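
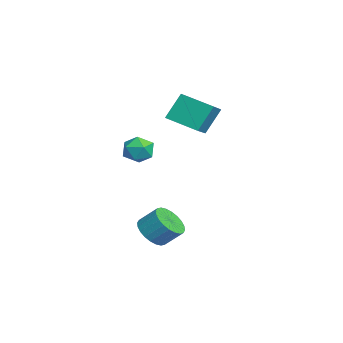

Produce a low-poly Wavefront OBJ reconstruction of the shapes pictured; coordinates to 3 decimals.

v 3.505 0.512 -4.368
v 4.552 0.333 -4.567
v 4.901 1.288 -3.59
v 3.855 1.468 -3.392
v 4.468 0.643 -4.84
v 4.817 1.598 -3.864
v 4.238 0.933 -5.041
v 4.587 1.888 -4.065
v 3.896 1.159 -5.14
v 4.246 2.114 -4.164
v 3.495 1.286 -5.122
v 3.844 2.241 -4.145
v 3.095 1.296 -4.988
v 3.445 2.251 -4.012
v 2.758 1.187 -4.76
v 3.108 2.142 -3.784
v 2.535 0.974 -4.473
v 2.884 1.93 -3.497
v 2.459 0.692 -4.17
v 2.808 1.647 -3.193
v 2.543 0.382 -3.896
v 2.892 1.337 -2.92
v 2.773 0.092 -3.695
v 3.122 1.047 -2.719
v 3.114 -0.134 -3.596
v 3.464 0.821 -2.62
v 3.516 -0.261 -3.615
v 3.865 0.694 -2.638
v 3.915 -0.271 -3.748
v 4.265 0.684 -2.772
v 4.252 -0.162 -3.976
v 4.602 0.793 -3
v 4.476 0.05 -4.263
v 4.825 1.006 -3.287
v -0.732 0.36 0.901
v -0.412 0.822 0.063
v 0.572 -0.622 0.857
v 0.892 -0.16 0.019
v 0.901 0.331 0.901
v 0.095 0.938 0.928
v 0.065 -0.738 -0.008
v -0.741 -0.131 0.019
v 0.081 0.144 -0.499
v 0.597 0.804 0.063
v -0.437 -0.604 0.857
v 0.079 0.056 1.419
v -2.635 2.287 1.636
v -3.059 3.21 3.265
v -1.55 3.968 0.966
v -1.974 4.891 2.595
v -1.326 1.709 2.305
v -1.75 2.632 3.934
v -0.241 3.39 1.635
v -0.665 4.313 3.264
f 2 1 5
f 2 5 3
f 3 5 6
f 3 6 4
f 5 1 7
f 5 7 6
f 6 7 8
f 6 8 4
f 7 1 9
f 7 9 8
f 8 9 10
f 8 10 4
f 9 1 11
f 9 11 10
f 10 11 12
f 10 12 4
f 11 1 13
f 11 13 12
f 12 13 14
f 12 14 4
f 13 1 15
f 13 15 14
f 14 15 16
f 14 16 4
f 15 1 17
f 15 17 16
f 16 17 18
f 16 18 4
f 17 1 19
f 17 19 18
f 18 19 20
f 18 20 4
f 19 1 21
f 19 21 20
f 20 21 22
f 20 22 4
f 21 1 23
f 21 23 22
f 22 23 24
f 22 24 4
f 23 1 25
f 23 25 24
f 24 25 26
f 24 26 4
f 25 1 27
f 25 27 26
f 26 27 28
f 26 28 4
f 27 1 29
f 27 29 28
f 28 29 30
f 28 30 4
f 29 1 31
f 29 31 30
f 30 31 32
f 30 32 4
f 31 1 33
f 31 33 32
f 32 33 34
f 32 34 4
f 33 1 2
f 33 2 34
f 34 2 3
f 34 3 4
f 35 46 40
f 35 40 36
f 35 36 42
f 35 42 45
f 35 45 46
f 36 40 44
f 40 46 39
f 46 45 37
f 45 42 41
f 42 36 43
f 38 44 39
f 38 39 37
f 38 37 41
f 38 41 43
f 38 43 44
f 39 44 40
f 37 39 46
f 41 37 45
f 43 41 42
f 44 43 36
f 48 50 47
f 51 48 47
f 47 50 49
f 49 51 47
f 48 54 50
f 52 48 51
f 52 54 48
f 50 54 49
f 53 51 49
f 49 54 53
f 53 52 51
f 54 52 53



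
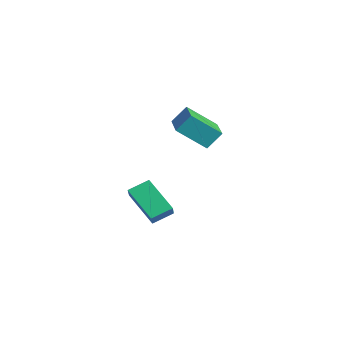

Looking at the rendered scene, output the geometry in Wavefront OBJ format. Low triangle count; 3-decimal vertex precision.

v -2.475 0.776 2.011
v -2.384 1.386 2.773
v -2.084 1.955 1.019
v -1.992 2.565 1.78
v -0.768 0.335 2.16
v -0.676 0.945 2.921
v -0.376 1.514 1.167
v -0.285 2.124 1.929
v -3.501 -0.781 -2.076
v -3.504 0.156 -1.625
v -4.237 -0.477 -2.713
v -4.24 0.46 -2.263
v -2.22 -0.2 -3.277
v -2.223 0.737 -2.827
v -2.956 0.104 -3.915
v -2.959 1.041 -3.464
f 2 4 1
f 5 2 1
f 1 4 3
f 3 5 1
f 2 8 4
f 6 2 5
f 6 8 2
f 4 8 3
f 7 5 3
f 3 8 7
f 7 6 5
f 8 6 7
f 10 12 9
f 13 10 9
f 9 12 11
f 11 13 9
f 10 16 12
f 14 10 13
f 14 16 10
f 12 16 11
f 15 13 11
f 11 16 15
f 15 14 13
f 16 14 15



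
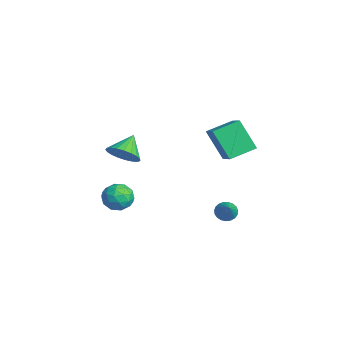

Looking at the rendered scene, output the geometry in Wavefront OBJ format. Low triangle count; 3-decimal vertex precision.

v -3.533 -2.04 -2.544
v -2.663 -2.201 -2.42
v -3.657 -3.279 -3.28
v -2.787 -3.44 -3.156
v -3.351 -3.473 -2.463
v -3.275 -2.707 -2.008
v -3.045 -2.773 -3.692
v -2.969 -2.007 -3.237
v -2.362 -2.654 -3.129
v -2.55 -3.086 -2.37
v -3.77 -2.394 -3.33
v -3.958 -2.826 -2.571
v -3.087 -2.012 -2.417
v -3.233 -3.468 -3.283
v -3.564 -3.487 -2.876
v -3.053 -3.582 -2.802
v -3.447 -2.309 -2.176
v -2.935 -2.404 -2.102
v -3.34 -3.151 -2.128
v -3.385 -3.076 -3.598
v -2.873 -3.171 -3.524
v -3.267 -1.898 -2.898
v -2.756 -1.993 -2.824
v -2.98 -2.329 -3.572
v -2.399 -2.373 -2.761
v -2.471 -3.101 -3.193
v -2.623 -2.709 -3.508
v -2.578 -2.259 -3.241
v -2.51 -2.627 -2.315
v -2.582 -3.355 -2.747
v -2.914 -3.374 -2.34
v -2.869 -2.924 -2.073
v -2.332 -2.893 -2.731
v -3.738 -2.125 -2.953
v -3.81 -2.853 -3.385
v -3.451 -2.556 -3.627
v -3.406 -2.106 -3.36
v -3.849 -2.379 -2.507
v -3.921 -3.107 -2.939
v -3.742 -3.221 -2.459
v -3.697 -2.771 -2.192
v -3.988 -2.587 -2.969
v -2.159 -2.699 0.778
v -1.521 -2.802 1.447
v -2.941 -1.941 1.642
v -1.401 -2.479 1.271
v -1.413 -2.193 1.01
v -1.554 -1.996 0.709
v -1.8 -1.919 0.42
v -2.107 -1.978 0.193
v -2.424 -2.161 0.067
v -2.694 -2.437 0.064
v -2.872 -2.759 0.185
v -2.927 -3.07 0.408
v -2.849 -3.317 0.695
v -2.652 -3.457 0.997
v -2.369 -3.466 1.26
v -2.05 -3.342 1.441
v -1.75 -3.107 1.507
v 1.714 0.675 4.004
v 1.573 2.045 4.456
v 0.268 0.791 3.199
v 0.126 2.161 3.651
v 2.594 1.259 2.509
v 2.452 2.629 2.961
v 1.147 1.375 1.704
v 1.006 2.745 2.156
v 1.584 1.435 -1.75
v 1.967 1.563 -2.166
v 2.616 1.265 -0.85
v 1.921 1.78 -2.072
v 1.817 1.938 -1.922
v 1.672 2.008 -1.743
v 1.512 1.98 -1.564
v 1.364 1.857 -1.418
v 1.255 1.662 -1.329
v 1.202 1.427 -1.313
v 1.215 1.194 -1.372
v 1.292 1.002 -1.497
v 1.419 0.885 -1.665
v 1.575 0.864 -1.848
v 1.732 0.941 -2.014
v 1.864 1.103 -2.134
v 1.947 1.323 -2.188
f 1 38 17
f 38 12 41
f 17 41 6
f 38 41 17
f 1 17 13
f 17 6 18
f 13 18 2
f 17 18 13
f 1 13 22
f 13 2 23
f 22 23 8
f 13 23 22
f 1 22 34
f 22 8 37
f 34 37 11
f 22 37 34
f 1 34 38
f 34 11 42
f 38 42 12
f 34 42 38
f 2 18 29
f 18 6 32
f 29 32 10
f 18 32 29
f 6 41 19
f 41 12 40
f 19 40 5
f 41 40 19
f 12 42 39
f 42 11 35
f 39 35 3
f 42 35 39
f 11 37 36
f 37 8 24
f 36 24 7
f 37 24 36
f 8 23 28
f 23 2 25
f 28 25 9
f 23 25 28
f 4 30 16
f 30 10 31
f 16 31 5
f 30 31 16
f 4 16 14
f 16 5 15
f 14 15 3
f 16 15 14
f 4 14 21
f 14 3 20
f 21 20 7
f 14 20 21
f 4 21 26
f 21 7 27
f 26 27 9
f 21 27 26
f 4 26 30
f 26 9 33
f 30 33 10
f 26 33 30
f 5 31 19
f 31 10 32
f 19 32 6
f 31 32 19
f 3 15 39
f 15 5 40
f 39 40 12
f 15 40 39
f 7 20 36
f 20 3 35
f 36 35 11
f 20 35 36
f 9 27 28
f 27 7 24
f 28 24 8
f 27 24 28
f 10 33 29
f 33 9 25
f 29 25 2
f 33 25 29
f 44 43 46
f 44 46 45
f 46 43 47
f 46 47 45
f 47 43 48
f 47 48 45
f 48 43 49
f 48 49 45
f 49 43 50
f 49 50 45
f 50 43 51
f 50 51 45
f 51 43 52
f 51 52 45
f 52 43 53
f 52 53 45
f 53 43 54
f 53 54 45
f 54 43 55
f 54 55 45
f 55 43 56
f 55 56 45
f 56 43 57
f 56 57 45
f 57 43 58
f 57 58 45
f 58 43 59
f 58 59 45
f 59 43 44
f 59 44 45
f 61 63 60
f 64 61 60
f 60 63 62
f 62 64 60
f 61 67 63
f 65 61 64
f 65 67 61
f 63 67 62
f 66 64 62
f 62 67 66
f 66 65 64
f 67 65 66
f 69 68 71
f 69 71 70
f 71 68 72
f 71 72 70
f 72 68 73
f 72 73 70
f 73 68 74
f 73 74 70
f 74 68 75
f 74 75 70
f 75 68 76
f 75 76 70
f 76 68 77
f 76 77 70
f 77 68 78
f 77 78 70
f 78 68 79
f 78 79 70
f 79 68 80
f 79 80 70
f 80 68 81
f 80 81 70
f 81 68 82
f 81 82 70
f 82 68 83
f 82 83 70
f 83 68 84
f 83 84 70
f 84 68 69
f 84 69 70



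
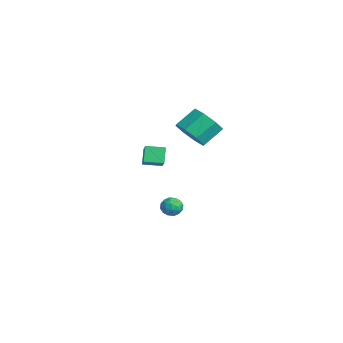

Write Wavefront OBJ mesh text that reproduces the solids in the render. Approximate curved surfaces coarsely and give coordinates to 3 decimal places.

v 0.186 1.149 1.733
v 0.954 0.979 2.352
v 0.515 2.159 1.603
v 1.282 1.989 2.222
v 0.778 0.851 0.918
v 1.545 0.681 1.537
v 1.106 1.861 0.788
v 1.874 1.691 1.407
v 1.235 3.339 2.884
v 2.268 3.333 3.164
v 2.038 4.455 4.037
v 1.005 4.461 3.756
v 2.122 3.809 2.514
v 1.892 4.931 3.386
v 1.457 4.009 2.08
v 1.227 5.132 2.953
v 0.662 3.817 2.117
v 0.432 4.94 2.99
v 0.202 3.345 2.603
v -0.028 4.467 3.476
v 0.348 2.869 3.254
v 0.118 3.991 4.126
v 1.013 2.668 3.687
v 0.783 3.791 4.56
v 1.808 2.86 3.65
v 1.578 3.983 4.523
v -1.496 3.533 -3.563
v -0.862 3.754 -3.597
v -1.158 2.526 -3.803
v -0.524 2.747 -3.837
v -0.841 2.724 -3.244
v -1.05 3.347 -3.096
v -0.97 2.933 -4.304
v -1.179 3.556 -4.156
v -0.536 3.383 -4.055
v -0.457 3.254 -3.399
v -1.563 3.026 -4.001
v -1.484 2.897 -3.345
v -1.209 3.732 -3.559
v -0.811 2.548 -3.841
v -0.998 2.535 -3.492
v -0.625 2.665 -3.512
v -1.319 3.493 -3.264
v -0.946 3.622 -3.284
v -0.934 3.017 -3.076
v -1.074 2.658 -4.116
v -0.701 2.787 -4.136
v -1.395 3.615 -3.888
v -1.022 3.745 -3.908
v -1.086 3.263 -4.324
v -0.644 3.644 -3.848
v -0.446 3.052 -3.989
v -0.708 3.162 -4.264
v -0.831 3.527 -4.177
v -0.597 3.568 -3.463
v -0.399 2.976 -3.604
v -0.585 2.963 -3.255
v -0.708 3.329 -3.168
v -0.406 3.35 -3.732
v -1.621 3.304 -3.796
v -1.423 2.712 -3.937
v -1.312 2.951 -4.232
v -1.435 3.317 -4.145
v -1.574 3.228 -3.411
v -1.376 2.636 -3.552
v -1.189 2.753 -3.223
v -1.312 3.118 -3.136
v -1.614 2.93 -3.668
f 2 4 1
f 5 2 1
f 1 4 3
f 3 5 1
f 2 8 4
f 6 2 5
f 6 8 2
f 4 8 3
f 7 5 3
f 3 8 7
f 7 6 5
f 8 6 7
f 10 9 13
f 10 13 11
f 11 13 14
f 11 14 12
f 13 9 15
f 13 15 14
f 14 15 16
f 14 16 12
f 15 9 17
f 15 17 16
f 16 17 18
f 16 18 12
f 17 9 19
f 17 19 18
f 18 19 20
f 18 20 12
f 19 9 21
f 19 21 20
f 20 21 22
f 20 22 12
f 21 9 23
f 21 23 22
f 22 23 24
f 22 24 12
f 23 9 25
f 23 25 24
f 24 25 26
f 24 26 12
f 25 9 10
f 25 10 26
f 26 10 11
f 26 11 12
f 27 64 43
f 64 38 67
f 43 67 32
f 64 67 43
f 27 43 39
f 43 32 44
f 39 44 28
f 43 44 39
f 27 39 48
f 39 28 49
f 48 49 34
f 39 49 48
f 27 48 60
f 48 34 63
f 60 63 37
f 48 63 60
f 27 60 64
f 60 37 68
f 64 68 38
f 60 68 64
f 28 44 55
f 44 32 58
f 55 58 36
f 44 58 55
f 32 67 45
f 67 38 66
f 45 66 31
f 67 66 45
f 38 68 65
f 68 37 61
f 65 61 29
f 68 61 65
f 37 63 62
f 63 34 50
f 62 50 33
f 63 50 62
f 34 49 54
f 49 28 51
f 54 51 35
f 49 51 54
f 30 56 42
f 56 36 57
f 42 57 31
f 56 57 42
f 30 42 40
f 42 31 41
f 40 41 29
f 42 41 40
f 30 40 47
f 40 29 46
f 47 46 33
f 40 46 47
f 30 47 52
f 47 33 53
f 52 53 35
f 47 53 52
f 30 52 56
f 52 35 59
f 56 59 36
f 52 59 56
f 31 57 45
f 57 36 58
f 45 58 32
f 57 58 45
f 29 41 65
f 41 31 66
f 65 66 38
f 41 66 65
f 33 46 62
f 46 29 61
f 62 61 37
f 46 61 62
f 35 53 54
f 53 33 50
f 54 50 34
f 53 50 54
f 36 59 55
f 59 35 51
f 55 51 28
f 59 51 55



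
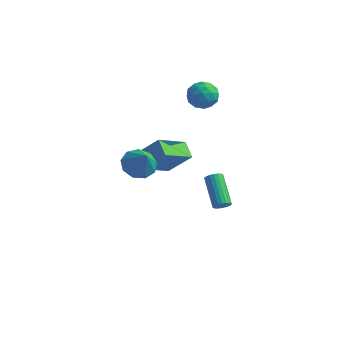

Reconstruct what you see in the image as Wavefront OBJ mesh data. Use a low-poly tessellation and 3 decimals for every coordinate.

v 2.506 2.428 -3.857
v 2.786 2.83 -4.002
v 1.653 4.013 -2.907
v 1.374 3.612 -2.763
v 2.636 2.824 -4.151
v 1.503 4.008 -3.057
v 2.463 2.751 -4.25
v 1.331 3.934 -3.156
v 2.298 2.621 -4.281
v 1.166 3.805 -3.187
v 2.169 2.458 -4.239
v 1.037 3.642 -3.144
v 2.098 2.29 -4.13
v 0.966 3.474 -3.036
v 2.098 2.146 -3.975
v 0.965 3.33 -2.88
v 2.168 2.051 -3.799
v 1.036 3.234 -2.704
v 2.297 2.021 -3.633
v 1.164 3.204 -2.539
v 2.462 2.061 -3.506
v 1.329 3.244 -2.412
v 2.635 2.165 -3.44
v 1.502 3.348 -2.345
v 2.785 2.314 -3.446
v 1.652 3.498 -2.351
v 2.887 2.483 -3.523
v 1.755 3.667 -2.428
v 2.924 2.643 -3.658
v 1.791 3.826 -2.563
v 2.888 2.765 -3.827
v 1.755 3.949 -2.732
v 0.599 -2.799 2.265
v 1.215 -3.237 1.723
v 1.301 -3.261 3.435
v 1.412 -2.643 1.84
v 1.228 -2.123 2.155
v 0.75 -1.918 2.522
v 0.202 -2.126 2.769
v -0.161 -2.649 2.78
v -0.167 -3.242 2.55
v 0.185 -3.628 2.187
v 0.731 -3.626 1.86
v -0.465 -0.74 0.09
v -1.181 -0.142 0.594
v 0.189 0.88 -0.904
v -0.526 1.478 -0.4
v 0.726 -0.418 1.4
v 0.011 0.18 1.904
v 1.381 1.202 0.406
v 0.665 1.8 0.91
v 0.434 4.497 3.176
v 1.161 4.101 2.81
v 0.119 3.259 3.89
v 0.846 2.863 3.524
v 0.949 3.521 4.137
v 1.144 4.286 3.695
v 0.136 3.074 3.005
v 0.331 3.839 2.563
v 0.976 3.222 2.705
v 1.479 3.498 3.404
v -0.199 3.862 3.296
v 0.304 4.138 3.995
v 0.825 4.407 2.93
v 0.455 2.953 3.77
v 0.516 3.339 4.13
v 0.943 3.106 3.915
v 0.815 4.516 3.45
v 1.242 4.283 3.236
v 1.118 3.942 4.015
v 0.038 3.077 3.464
v 0.465 2.844 3.25
v 0.337 4.254 2.785
v 0.764 4.021 2.57
v 0.162 3.418 2.685
v 1.144 3.658 2.653
v 0.959 2.931 3.073
v 0.542 3.055 2.768
v 0.656 3.504 2.508
v 1.439 3.82 3.064
v 1.254 3.093 3.484
v 1.315 3.479 3.844
v 1.429 3.929 3.585
v 1.331 3.304 3.002
v 0.026 4.267 3.216
v -0.159 3.54 3.636
v -0.149 3.431 3.115
v -0.035 3.881 2.856
v 0.321 4.429 3.627
v 0.136 3.702 4.047
v 0.624 3.856 4.192
v 0.738 4.305 3.932
v -0.051 4.056 3.698
f 2 1 5
f 2 5 3
f 3 5 6
f 3 6 4
f 5 1 7
f 5 7 6
f 6 7 8
f 6 8 4
f 7 1 9
f 7 9 8
f 8 9 10
f 8 10 4
f 9 1 11
f 9 11 10
f 10 11 12
f 10 12 4
f 11 1 13
f 11 13 12
f 12 13 14
f 12 14 4
f 13 1 15
f 13 15 14
f 14 15 16
f 14 16 4
f 15 1 17
f 15 17 16
f 16 17 18
f 16 18 4
f 17 1 19
f 17 19 18
f 18 19 20
f 18 20 4
f 19 1 21
f 19 21 20
f 20 21 22
f 20 22 4
f 21 1 23
f 21 23 22
f 22 23 24
f 22 24 4
f 23 1 25
f 23 25 24
f 24 25 26
f 24 26 4
f 25 1 27
f 25 27 26
f 26 27 28
f 26 28 4
f 27 1 29
f 27 29 28
f 28 29 30
f 28 30 4
f 29 1 31
f 29 31 30
f 30 31 32
f 30 32 4
f 31 1 2
f 31 2 32
f 32 2 3
f 32 3 4
f 34 33 36
f 34 36 35
f 36 33 37
f 36 37 35
f 37 33 38
f 37 38 35
f 38 33 39
f 38 39 35
f 39 33 40
f 39 40 35
f 40 33 41
f 40 41 35
f 41 33 42
f 41 42 35
f 42 33 43
f 42 43 35
f 43 33 34
f 43 34 35
f 45 47 44
f 48 45 44
f 44 47 46
f 46 48 44
f 45 51 47
f 49 45 48
f 49 51 45
f 47 51 46
f 50 48 46
f 46 51 50
f 50 49 48
f 51 49 50
f 52 89 68
f 89 63 92
f 68 92 57
f 89 92 68
f 52 68 64
f 68 57 69
f 64 69 53
f 68 69 64
f 52 64 73
f 64 53 74
f 73 74 59
f 64 74 73
f 52 73 85
f 73 59 88
f 85 88 62
f 73 88 85
f 52 85 89
f 85 62 93
f 89 93 63
f 85 93 89
f 53 69 80
f 69 57 83
f 80 83 61
f 69 83 80
f 57 92 70
f 92 63 91
f 70 91 56
f 92 91 70
f 63 93 90
f 93 62 86
f 90 86 54
f 93 86 90
f 62 88 87
f 88 59 75
f 87 75 58
f 88 75 87
f 59 74 79
f 74 53 76
f 79 76 60
f 74 76 79
f 55 81 67
f 81 61 82
f 67 82 56
f 81 82 67
f 55 67 65
f 67 56 66
f 65 66 54
f 67 66 65
f 55 65 72
f 65 54 71
f 72 71 58
f 65 71 72
f 55 72 77
f 72 58 78
f 77 78 60
f 72 78 77
f 55 77 81
f 77 60 84
f 81 84 61
f 77 84 81
f 56 82 70
f 82 61 83
f 70 83 57
f 82 83 70
f 54 66 90
f 66 56 91
f 90 91 63
f 66 91 90
f 58 71 87
f 71 54 86
f 87 86 62
f 71 86 87
f 60 78 79
f 78 58 75
f 79 75 59
f 78 75 79
f 61 84 80
f 84 60 76
f 80 76 53
f 84 76 80



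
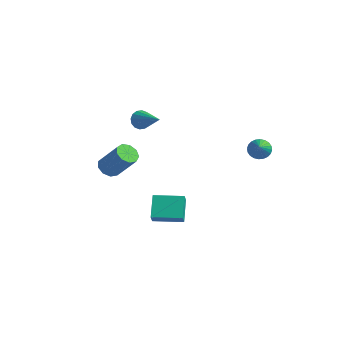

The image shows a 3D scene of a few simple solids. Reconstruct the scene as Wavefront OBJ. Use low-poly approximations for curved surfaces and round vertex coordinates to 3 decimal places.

v -4.607 -1.892 -2.06
v -4.011 -1.834 -2.544
v -2.697 -1.65 -0.904
v -3.293 -1.708 -0.42
v -4.207 -1.355 -2.441
v -2.892 -1.172 -0.801
v -4.59 -1.128 -2.159
v -3.275 -0.945 -0.519
v -4.981 -1.258 -1.831
v -3.666 -1.075 -0.191
v -5.197 -1.684 -1.61
v -3.882 -1.501 0.03
v -5.138 -2.208 -1.6
v -3.823 -2.025 0.04
v -4.83 -2.583 -1.804
v -3.515 -2.4 -0.164
v -4.418 -2.635 -2.129
v -3.103 -2.452 -0.489
v -4.095 -2.339 -2.421
v -2.78 -2.156 -0.781
v -4.088 0.429 1.105
v -3.884 0.078 0.534
v -2.292 -0.009 2.015
v -3.773 0.419 0.48
v -3.747 0.762 0.593
v -3.812 1.016 0.843
v -3.95 1.113 1.163
v -4.126 1.026 1.468
v -4.292 0.779 1.675
v -4.402 0.439 1.73
v -4.429 0.095 1.617
v -4.364 -0.158 1.367
v -4.225 -0.255 1.047
v -4.049 -0.168 0.742
v 0.142 -3.65 -3.739
v 0.405 -4.096 -3.064
v -0.583 -2.588 -2.754
v -0.32 -3.034 -2.079
v 1.66 -2.666 -3.681
v 1.923 -3.112 -3.006
v 0.935 -1.604 -2.696
v 1.198 -2.05 -2.021
v 3.509 1.859 0.889
v 4.139 2.083 0.651
v 4.411 0.581 2.071
v 4.099 2.253 0.866
v 3.969 2.363 1.084
v 3.769 2.397 1.273
v 3.529 2.348 1.403
v 3.287 2.225 1.455
v 3.078 2.046 1.421
v 2.935 1.839 1.306
v 2.879 1.634 1.127
v 2.92 1.464 0.912
v 3.05 1.354 0.694
v 3.25 1.32 0.505
v 3.489 1.369 0.375
v 3.732 1.492 0.323
v 3.941 1.671 0.357
v 4.084 1.879 0.472
f 2 1 5
f 2 5 3
f 3 5 6
f 3 6 4
f 5 1 7
f 5 7 6
f 6 7 8
f 6 8 4
f 7 1 9
f 7 9 8
f 8 9 10
f 8 10 4
f 9 1 11
f 9 11 10
f 10 11 12
f 10 12 4
f 11 1 13
f 11 13 12
f 12 13 14
f 12 14 4
f 13 1 15
f 13 15 14
f 14 15 16
f 14 16 4
f 15 1 17
f 15 17 16
f 16 17 18
f 16 18 4
f 17 1 19
f 17 19 18
f 18 19 20
f 18 20 4
f 19 1 2
f 19 2 20
f 20 2 3
f 20 3 4
f 22 21 24
f 22 24 23
f 24 21 25
f 24 25 23
f 25 21 26
f 25 26 23
f 26 21 27
f 26 27 23
f 27 21 28
f 27 28 23
f 28 21 29
f 28 29 23
f 29 21 30
f 29 30 23
f 30 21 31
f 30 31 23
f 31 21 32
f 31 32 23
f 32 21 33
f 32 33 23
f 33 21 34
f 33 34 23
f 34 21 22
f 34 22 23
f 36 38 35
f 39 36 35
f 35 38 37
f 37 39 35
f 36 42 38
f 40 36 39
f 40 42 36
f 38 42 37
f 41 39 37
f 37 42 41
f 41 40 39
f 42 40 41
f 44 43 46
f 44 46 45
f 46 43 47
f 46 47 45
f 47 43 48
f 47 48 45
f 48 43 49
f 48 49 45
f 49 43 50
f 49 50 45
f 50 43 51
f 50 51 45
f 51 43 52
f 51 52 45
f 52 43 53
f 52 53 45
f 53 43 54
f 53 54 45
f 54 43 55
f 54 55 45
f 55 43 56
f 55 56 45
f 56 43 57
f 56 57 45
f 57 43 58
f 57 58 45
f 58 43 59
f 58 59 45
f 59 43 60
f 59 60 45
f 60 43 44
f 60 44 45



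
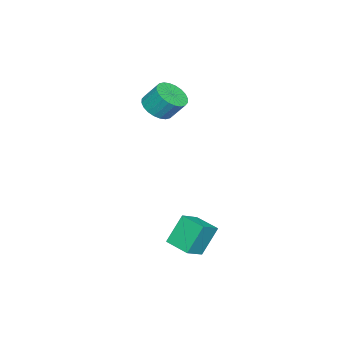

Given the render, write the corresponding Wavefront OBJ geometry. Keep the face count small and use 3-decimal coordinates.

v -3.252 -1.762 2.569
v -2.367 -2.083 2.876
v -2.443 -1.238 3.977
v -3.328 -0.918 3.671
v -2.266 -1.783 2.654
v -2.342 -0.939 3.755
v -2.315 -1.481 2.418
v -2.391 -0.636 3.519
v -2.507 -1.222 2.206
v -2.583 -0.377 3.307
v -2.812 -1.044 2.049
v -2.888 -0.2 3.15
v -3.184 -0.977 1.971
v -3.26 -0.132 3.072
v -3.567 -1.028 1.984
v -3.643 -0.184 3.086
v -3.901 -1.192 2.087
v -3.977 -0.347 3.188
v -4.137 -1.442 2.263
v -4.213 -0.597 3.364
v -4.238 -1.741 2.485
v -4.314 -0.897 3.586
v -4.189 -2.044 2.721
v -4.265 -1.199 3.822
v -3.997 -2.303 2.933
v -4.073 -1.458 4.034
v -3.692 -2.48 3.09
v -3.768 -1.636 4.191
v -3.32 -2.548 3.168
v -3.396 -1.703 4.269
v -2.937 -2.496 3.154
v -3.013 -1.652 4.256
v -2.603 -2.333 3.052
v -2.679 -1.488 4.153
v 1.539 2.055 -4.018
v 0.72 2.527 -2.451
v 1.977 3.435 -4.204
v 1.158 3.907 -2.637
v 2.642 1.793 -3.363
v 1.823 2.265 -1.796
v 3.08 3.173 -3.549
v 2.261 3.645 -1.982
f 2 1 5
f 2 5 3
f 3 5 6
f 3 6 4
f 5 1 7
f 5 7 6
f 6 7 8
f 6 8 4
f 7 1 9
f 7 9 8
f 8 9 10
f 8 10 4
f 9 1 11
f 9 11 10
f 10 11 12
f 10 12 4
f 11 1 13
f 11 13 12
f 12 13 14
f 12 14 4
f 13 1 15
f 13 15 14
f 14 15 16
f 14 16 4
f 15 1 17
f 15 17 16
f 16 17 18
f 16 18 4
f 17 1 19
f 17 19 18
f 18 19 20
f 18 20 4
f 19 1 21
f 19 21 20
f 20 21 22
f 20 22 4
f 21 1 23
f 21 23 22
f 22 23 24
f 22 24 4
f 23 1 25
f 23 25 24
f 24 25 26
f 24 26 4
f 25 1 27
f 25 27 26
f 26 27 28
f 26 28 4
f 27 1 29
f 27 29 28
f 28 29 30
f 28 30 4
f 29 1 31
f 29 31 30
f 30 31 32
f 30 32 4
f 31 1 33
f 31 33 32
f 32 33 34
f 32 34 4
f 33 1 2
f 33 2 34
f 34 2 3
f 34 3 4
f 36 38 35
f 39 36 35
f 35 38 37
f 37 39 35
f 36 42 38
f 40 36 39
f 40 42 36
f 38 42 37
f 41 39 37
f 37 42 41
f 41 40 39
f 42 40 41



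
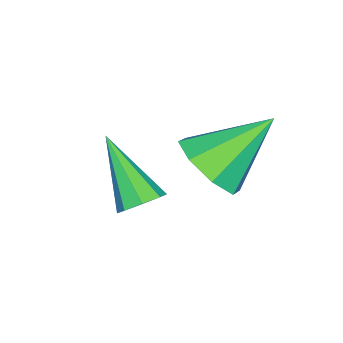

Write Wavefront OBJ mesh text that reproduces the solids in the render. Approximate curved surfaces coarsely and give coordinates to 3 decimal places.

v 2.163 -3.08 -4.521
v 2.637 -3.207 -4.379
v 1.537 -4.14 -3.379
v 2.496 -2.905 -4.176
v 2.161 -2.705 -4.175
v 1.827 -2.725 -4.376
v 1.69 -2.952 -4.662
v 1.831 -3.254 -4.866
v 2.166 -3.454 -4.867
v 2.5 -3.434 -4.666
v 1.667 -1.938 -3.36
v 2.093 -1.266 -3.597
v 0.813 -1.022 -2.3
v 1.567 -1.356 -3.943
v 1.101 -1.786 -3.947
v 0.965 -2.306 -3.607
v 1.241 -2.61 -3.122
v 1.767 -2.52 -2.776
v 2.233 -2.089 -2.772
v 2.369 -1.57 -3.112
f 2 1 4
f 2 4 3
f 4 1 5
f 4 5 3
f 5 1 6
f 5 6 3
f 6 1 7
f 6 7 3
f 7 1 8
f 7 8 3
f 8 1 9
f 8 9 3
f 9 1 10
f 9 10 3
f 10 1 2
f 10 2 3
f 12 11 14
f 12 14 13
f 14 11 15
f 14 15 13
f 15 11 16
f 15 16 13
f 16 11 17
f 16 17 13
f 17 11 18
f 17 18 13
f 18 11 19
f 18 19 13
f 19 11 20
f 19 20 13
f 20 11 12
f 20 12 13



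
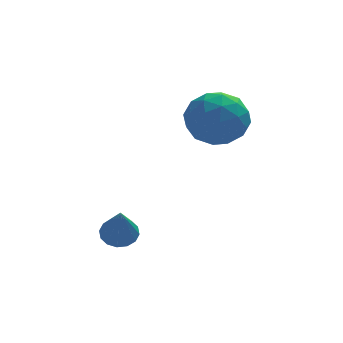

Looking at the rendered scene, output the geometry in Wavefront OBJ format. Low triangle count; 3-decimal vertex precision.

v 0.174 1.289 0.116
v 0.544 1.62 0.373
v 0.126 0.311 1.444
v 0.285 1.729 0.443
v -0.004 1.719 0.426
v -0.246 1.594 0.326
v -0.375 1.388 0.169
v -0.357 1.154 -0.002
v -0.197 0.957 -0.141
v 0.062 0.848 -0.212
v 0.351 0.858 -0.195
v 0.593 0.983 -0.094
v 0.722 1.19 0.062
v 0.704 1.423 0.233
v 2.645 3.534 2.778
v 3.599 3.843 2.964
v 2.721 2.517 4.076
v 3.675 2.826 4.262
v 2.894 3.466 4.408
v 2.847 4.094 3.606
v 3.473 2.266 3.434
v 3.426 2.894 2.632
v 4.111 3.059 3.37
v 3.753 3.801 3.972
v 2.567 2.559 3.068
v 2.209 3.301 3.67
v 3.116 3.778 2.757
v 3.204 2.582 4.283
v 2.745 2.958 4.368
v 3.306 3.14 4.478
v 2.674 3.925 3.134
v 3.234 4.107 3.244
v 2.82 3.885 4.092
v 3.086 2.253 3.796
v 3.646 2.435 3.906
v 3.014 3.22 2.562
v 3.575 3.402 2.672
v 3.5 2.475 2.948
v 3.977 3.498 3.105
v 4.021 2.901 3.868
v 3.903 2.572 3.381
v 3.875 2.941 2.91
v 3.767 3.934 3.459
v 3.811 3.337 4.222
v 3.352 3.713 4.308
v 3.325 4.082 3.836
v 4.067 3.474 3.697
v 2.509 3.023 2.818
v 2.553 2.426 3.581
v 2.995 2.278 3.204
v 2.968 2.647 2.732
v 2.299 3.459 3.172
v 2.343 2.862 3.935
v 2.445 3.419 4.13
v 2.417 3.788 3.659
v 2.253 2.886 3.343
f 2 1 4
f 2 4 3
f 4 1 5
f 4 5 3
f 5 1 6
f 5 6 3
f 6 1 7
f 6 7 3
f 7 1 8
f 7 8 3
f 8 1 9
f 8 9 3
f 9 1 10
f 9 10 3
f 10 1 11
f 10 11 3
f 11 1 12
f 11 12 3
f 12 1 13
f 12 13 3
f 13 1 14
f 13 14 3
f 14 1 2
f 14 2 3
f 15 52 31
f 52 26 55
f 31 55 20
f 52 55 31
f 15 31 27
f 31 20 32
f 27 32 16
f 31 32 27
f 15 27 36
f 27 16 37
f 36 37 22
f 27 37 36
f 15 36 48
f 36 22 51
f 48 51 25
f 36 51 48
f 15 48 52
f 48 25 56
f 52 56 26
f 48 56 52
f 16 32 43
f 32 20 46
f 43 46 24
f 32 46 43
f 20 55 33
f 55 26 54
f 33 54 19
f 55 54 33
f 26 56 53
f 56 25 49
f 53 49 17
f 56 49 53
f 25 51 50
f 51 22 38
f 50 38 21
f 51 38 50
f 22 37 42
f 37 16 39
f 42 39 23
f 37 39 42
f 18 44 30
f 44 24 45
f 30 45 19
f 44 45 30
f 18 30 28
f 30 19 29
f 28 29 17
f 30 29 28
f 18 28 35
f 28 17 34
f 35 34 21
f 28 34 35
f 18 35 40
f 35 21 41
f 40 41 23
f 35 41 40
f 18 40 44
f 40 23 47
f 44 47 24
f 40 47 44
f 19 45 33
f 45 24 46
f 33 46 20
f 45 46 33
f 17 29 53
f 29 19 54
f 53 54 26
f 29 54 53
f 21 34 50
f 34 17 49
f 50 49 25
f 34 49 50
f 23 41 42
f 41 21 38
f 42 38 22
f 41 38 42
f 24 47 43
f 47 23 39
f 43 39 16
f 47 39 43



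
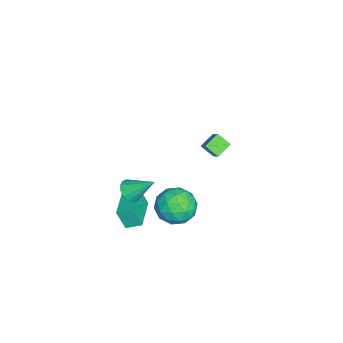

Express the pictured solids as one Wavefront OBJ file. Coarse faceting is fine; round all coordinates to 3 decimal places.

v 2.439 -0.675 -1.973
v 2.343 -1.188 -0.761
v 2.395 0.219 -1.598
v 2.299 -0.294 -0.386
v 4.541 -0.646 -1.794
v 4.445 -1.159 -0.582
v 4.497 0.248 -1.419
v 4.401 -0.265 -0.207
v 3.512 -0.569 0.53
v 3.995 -0.981 0.948
v 3.668 0.809 1.71
v 4.222 -0.787 0.691
v 4.258 -0.535 0.391
v 4.094 -0.292 0.129
v 3.774 -0.123 -0.026
v 3.384 -0.073 -0.032
v 3.028 -0.157 0.113
v 2.801 -0.35 0.37
v 2.765 -0.603 0.67
v 2.929 -0.846 0.932
v 3.249 -1.015 1.087
v 3.639 -1.064 1.092
v 2.218 2.173 -0.452
v 2.973 2.82 -1.211
v 3.767 0.98 0.071
v 4.522 1.627 -0.688
v 4.076 2.159 0.353
v 3.118 2.897 0.029
v 3.622 0.903 -1.169
v 2.664 1.641 -1.493
v 3.841 2.036 -1.655
v 4.121 2.812 -0.714
v 2.619 0.988 -0.426
v 2.899 1.764 0.515
v 2.459 2.601 -0.877
v 4.281 1.199 -0.263
v 4.018 1.511 0.349
v 4.462 1.892 -0.097
v 2.545 2.646 -0.148
v 2.988 3.027 -0.595
v 3.637 2.638 0.325
v 3.752 0.773 -0.545
v 4.195 1.154 -0.992
v 2.278 1.908 -1.043
v 2.722 2.289 -1.489
v 3.103 1.162 -1.465
v 3.413 2.521 -1.584
v 4.324 1.819 -1.277
v 3.795 1.394 -1.56
v 3.232 1.828 -1.75
v 3.578 2.977 -1.031
v 4.489 2.276 -0.724
v 4.226 2.588 -0.112
v 3.663 3.022 -0.302
v 4.088 2.516 -1.292
v 2.251 1.524 -0.416
v 3.162 0.823 -0.109
v 3.077 0.778 -0.838
v 2.514 1.212 -1.028
v 2.416 1.981 0.137
v 3.327 1.279 0.444
v 3.508 1.972 0.61
v 2.945 2.406 0.42
v 2.652 1.284 0.152
v -3.737 2.98 -2.929
v -3.951 2.199 -2.277
v -4.562 3.576 -2.486
v -4.776 2.795 -1.834
v -3.164 3.325 -2.326
v -3.378 2.544 -1.674
v -3.989 3.921 -1.883
v -4.203 3.14 -1.231
f 2 4 1
f 5 2 1
f 1 4 3
f 3 5 1
f 2 8 4
f 6 2 5
f 6 8 2
f 4 8 3
f 7 5 3
f 3 8 7
f 7 6 5
f 8 6 7
f 10 9 12
f 10 12 11
f 12 9 13
f 12 13 11
f 13 9 14
f 13 14 11
f 14 9 15
f 14 15 11
f 15 9 16
f 15 16 11
f 16 9 17
f 16 17 11
f 17 9 18
f 17 18 11
f 18 9 19
f 18 19 11
f 19 9 20
f 19 20 11
f 20 9 21
f 20 21 11
f 21 9 22
f 21 22 11
f 22 9 10
f 22 10 11
f 23 60 39
f 60 34 63
f 39 63 28
f 60 63 39
f 23 39 35
f 39 28 40
f 35 40 24
f 39 40 35
f 23 35 44
f 35 24 45
f 44 45 30
f 35 45 44
f 23 44 56
f 44 30 59
f 56 59 33
f 44 59 56
f 23 56 60
f 56 33 64
f 60 64 34
f 56 64 60
f 24 40 51
f 40 28 54
f 51 54 32
f 40 54 51
f 28 63 41
f 63 34 62
f 41 62 27
f 63 62 41
f 34 64 61
f 64 33 57
f 61 57 25
f 64 57 61
f 33 59 58
f 59 30 46
f 58 46 29
f 59 46 58
f 30 45 50
f 45 24 47
f 50 47 31
f 45 47 50
f 26 52 38
f 52 32 53
f 38 53 27
f 52 53 38
f 26 38 36
f 38 27 37
f 36 37 25
f 38 37 36
f 26 36 43
f 36 25 42
f 43 42 29
f 36 42 43
f 26 43 48
f 43 29 49
f 48 49 31
f 43 49 48
f 26 48 52
f 48 31 55
f 52 55 32
f 48 55 52
f 27 53 41
f 53 32 54
f 41 54 28
f 53 54 41
f 25 37 61
f 37 27 62
f 61 62 34
f 37 62 61
f 29 42 58
f 42 25 57
f 58 57 33
f 42 57 58
f 31 49 50
f 49 29 46
f 50 46 30
f 49 46 50
f 32 55 51
f 55 31 47
f 51 47 24
f 55 47 51
f 66 68 65
f 69 66 65
f 65 68 67
f 67 69 65
f 66 72 68
f 70 66 69
f 70 72 66
f 68 72 67
f 71 69 67
f 67 72 71
f 71 70 69
f 72 70 71



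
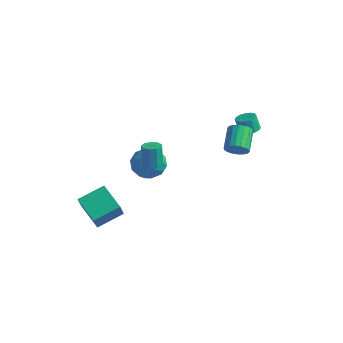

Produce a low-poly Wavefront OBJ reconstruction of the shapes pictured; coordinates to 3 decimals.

v 2.681 3.941 2.198
v 3.306 4.002 2.431
v 2.944 4.02 3.396
v 2.319 3.959 3.162
v 3.196 4.327 2.384
v 2.834 4.346 3.348
v 2.948 4.549 2.286
v 2.586 4.567 3.251
v 2.628 4.608 2.165
v 2.266 4.626 3.129
v 2.323 4.488 2.053
v 1.961 4.507 3.017
v 2.113 4.222 1.979
v 1.751 4.24 2.944
v 2.056 3.88 1.964
v 1.694 3.898 2.929
v 2.166 3.554 2.012
v 1.804 3.573 2.976
v 2.414 3.333 2.109
v 2.052 3.351 3.074
v 2.734 3.274 2.231
v 2.372 3.292 3.195
v 3.039 3.393 2.343
v 2.677 3.412 3.307
v 3.249 3.66 2.416
v 2.887 3.678 3.381
v 4.16 0.437 3.39
v 4.621 0.894 2.996
v 3.982 2.16 3.715
v 3.52 1.703 4.11
v 4.349 0.871 2.796
v 3.71 2.137 3.515
v 4.04 0.761 2.713
v 3.401 2.027 3.433
v 3.754 0.588 2.765
v 3.115 1.853 3.485
v 3.549 0.384 2.941
v 2.91 1.65 3.66
v 3.465 0.191 3.206
v 2.825 1.457 3.925
v 3.518 0.047 3.507
v 2.879 1.313 4.226
v 3.698 -0.02 3.785
v 3.059 1.246 4.504
v 3.97 0.003 3.985
v 3.331 1.269 4.704
v 4.279 0.113 4.067
v 3.64 1.379 4.787
v 4.565 0.287 4.015
v 3.926 1.552 4.735
v 4.77 0.49 3.84
v 4.131 1.756 4.559
v 4.855 0.683 3.575
v 4.215 1.949 4.294
v 4.801 0.827 3.274
v 4.162 2.093 3.993
v -0.312 -1.05 1.625
v 0.159 -1.398 0.615
v -2.039 -1.302 0.905
v -1.568 -1.65 -0.105
v -1.472 -2.32 0.846
v -0.404 -2.164 1.291
v -1.476 -0.536 0.229
v -0.408 -0.38 0.674
v -0.56 -1.08 -0.247
v -0.558 -2.183 0.134
v -1.322 -0.517 1.386
v -1.32 -1.62 1.767
v 0.075 -1.202 1.183
v -1.955 -1.498 0.337
v -1.899 -1.892 0.896
v -1.622 -2.097 0.302
v -0.256 -1.652 1.58
v 0.021 -1.857 0.987
v -0.938 -2.399 1.123
v -1.901 -0.843 0.533
v -1.624 -1.048 -0.06
v -0.258 -0.603 1.218
v 0.019 -0.808 0.624
v -0.942 -0.301 0.397
v -0.07 -1.219 0.083
v -1.086 -1.368 -0.34
v -1.032 -0.713 -0.144
v -0.404 -0.621 0.117
v -0.069 -1.868 0.307
v -1.084 -2.016 -0.116
v -1.028 -2.41 0.443
v -0.4 -2.318 0.704
v -0.492 -1.681 -0.2
v -0.796 -0.684 1.636
v -1.811 -0.832 1.213
v -1.48 -0.382 0.816
v -0.852 -0.29 1.077
v -0.794 -1.332 1.86
v -1.81 -1.481 1.437
v -1.476 -2.079 1.403
v -0.848 -1.987 1.664
v -1.388 -1.019 1.72
v -0.06 -2.064 1.546
v 0.314 -1.57 1.526
v 0.034 -1.302 2.975
v -0.34 -1.796 2.994
v -0.082 -1.456 1.428
v -0.363 -1.187 2.877
v -0.468 -1.626 1.385
v -0.749 -1.358 2.834
v -0.663 -2.002 1.417
v -0.944 -1.733 2.866
v -0.576 -2.406 1.509
v -0.856 -2.138 2.958
v -0.247 -2.651 1.618
v -0.527 -2.382 3.067
v 0.17 -2.621 1.693
v -0.111 -2.353 3.142
v 0.479 -2.331 1.699
v 0.198 -2.062 3.148
v 0.536 -1.916 1.633
v 0.255 -1.647 3.082
v -5.034 -2.811 -4.558
v -4.675 -3.579 -3.12
v -4.232 -1.236 -3.917
v -3.873 -2.005 -2.479
v -3.347 -3.375 -5.281
v -2.988 -4.144 -3.843
v -2.545 -1.801 -4.64
v -2.186 -2.569 -3.202
f 2 1 5
f 2 5 3
f 3 5 6
f 3 6 4
f 5 1 7
f 5 7 6
f 6 7 8
f 6 8 4
f 7 1 9
f 7 9 8
f 8 9 10
f 8 10 4
f 9 1 11
f 9 11 10
f 10 11 12
f 10 12 4
f 11 1 13
f 11 13 12
f 12 13 14
f 12 14 4
f 13 1 15
f 13 15 14
f 14 15 16
f 14 16 4
f 15 1 17
f 15 17 16
f 16 17 18
f 16 18 4
f 17 1 19
f 17 19 18
f 18 19 20
f 18 20 4
f 19 1 21
f 19 21 20
f 20 21 22
f 20 22 4
f 21 1 23
f 21 23 22
f 22 23 24
f 22 24 4
f 23 1 25
f 23 25 24
f 24 25 26
f 24 26 4
f 25 1 2
f 25 2 26
f 26 2 3
f 26 3 4
f 28 27 31
f 28 31 29
f 29 31 32
f 29 32 30
f 31 27 33
f 31 33 32
f 32 33 34
f 32 34 30
f 33 27 35
f 33 35 34
f 34 35 36
f 34 36 30
f 35 27 37
f 35 37 36
f 36 37 38
f 36 38 30
f 37 27 39
f 37 39 38
f 38 39 40
f 38 40 30
f 39 27 41
f 39 41 40
f 40 41 42
f 40 42 30
f 41 27 43
f 41 43 42
f 42 43 44
f 42 44 30
f 43 27 45
f 43 45 44
f 44 45 46
f 44 46 30
f 45 27 47
f 45 47 46
f 46 47 48
f 46 48 30
f 47 27 49
f 47 49 48
f 48 49 50
f 48 50 30
f 49 27 51
f 49 51 50
f 50 51 52
f 50 52 30
f 51 27 53
f 51 53 52
f 52 53 54
f 52 54 30
f 53 27 55
f 53 55 54
f 54 55 56
f 54 56 30
f 55 27 28
f 55 28 56
f 56 28 29
f 56 29 30
f 57 94 73
f 94 68 97
f 73 97 62
f 94 97 73
f 57 73 69
f 73 62 74
f 69 74 58
f 73 74 69
f 57 69 78
f 69 58 79
f 78 79 64
f 69 79 78
f 57 78 90
f 78 64 93
f 90 93 67
f 78 93 90
f 57 90 94
f 90 67 98
f 94 98 68
f 90 98 94
f 58 74 85
f 74 62 88
f 85 88 66
f 74 88 85
f 62 97 75
f 97 68 96
f 75 96 61
f 97 96 75
f 68 98 95
f 98 67 91
f 95 91 59
f 98 91 95
f 67 93 92
f 93 64 80
f 92 80 63
f 93 80 92
f 64 79 84
f 79 58 81
f 84 81 65
f 79 81 84
f 60 86 72
f 86 66 87
f 72 87 61
f 86 87 72
f 60 72 70
f 72 61 71
f 70 71 59
f 72 71 70
f 60 70 77
f 70 59 76
f 77 76 63
f 70 76 77
f 60 77 82
f 77 63 83
f 82 83 65
f 77 83 82
f 60 82 86
f 82 65 89
f 86 89 66
f 82 89 86
f 61 87 75
f 87 66 88
f 75 88 62
f 87 88 75
f 59 71 95
f 71 61 96
f 95 96 68
f 71 96 95
f 63 76 92
f 76 59 91
f 92 91 67
f 76 91 92
f 65 83 84
f 83 63 80
f 84 80 64
f 83 80 84
f 66 89 85
f 89 65 81
f 85 81 58
f 89 81 85
f 100 99 103
f 100 103 101
f 101 103 104
f 101 104 102
f 103 99 105
f 103 105 104
f 104 105 106
f 104 106 102
f 105 99 107
f 105 107 106
f 106 107 108
f 106 108 102
f 107 99 109
f 107 109 108
f 108 109 110
f 108 110 102
f 109 99 111
f 109 111 110
f 110 111 112
f 110 112 102
f 111 99 113
f 111 113 112
f 112 113 114
f 112 114 102
f 113 99 115
f 113 115 114
f 114 115 116
f 114 116 102
f 115 99 117
f 115 117 116
f 116 117 118
f 116 118 102
f 117 99 100
f 117 100 118
f 118 100 101
f 118 101 102
f 120 122 119
f 123 120 119
f 119 122 121
f 121 123 119
f 120 126 122
f 124 120 123
f 124 126 120
f 122 126 121
f 125 123 121
f 121 126 125
f 125 124 123
f 126 124 125



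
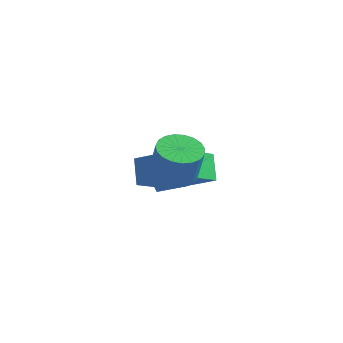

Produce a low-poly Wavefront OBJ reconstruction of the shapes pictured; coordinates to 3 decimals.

v -2.617 0.766 -1.129
v -1.042 0.446 -0.06
v -2.351 2.069 -1.131
v -0.776 1.749 -0.062
v -2.064 0.651 -1.978
v -0.489 0.331 -0.909
v -1.798 1.954 -1.98
v -0.223 1.634 -0.911
v -0.473 -0.59 -0.562
v -0.752 -2.164 0.329
v -1.019 -0.02 0.274
v -1.298 -1.594 1.165
v 1.278 -0.346 0.415
v 0.999 -1.92 1.306
v 0.732 0.224 1.251
v 0.453 -1.35 2.142
v 1.254 -2.743 2.006
v 1.763 -3.351 1.798
v 2.155 -3.486 3.146
v 1.646 -2.877 3.354
v 1.964 -3.077 1.767
v 2.355 -3.212 3.115
v 2.042 -2.745 1.777
v 2.433 -2.88 3.125
v 1.984 -2.413 1.827
v 2.375 -2.548 3.175
v 1.799 -2.138 1.908
v 2.19 -2.272 3.256
v 1.521 -1.967 2.006
v 1.912 -2.102 3.354
v 1.196 -1.931 2.104
v 1.587 -2.065 3.452
v 0.882 -2.035 2.185
v 1.273 -2.169 3.533
v 0.632 -2.261 2.235
v 1.023 -2.396 3.583
v 0.489 -2.571 2.245
v 0.88 -2.705 3.593
v 0.479 -2.91 2.214
v 0.87 -3.045 3.562
v 0.603 -3.22 2.147
v 0.994 -3.355 3.495
v 0.84 -3.448 2.056
v 1.231 -3.583 3.404
v 1.148 -3.554 1.956
v 1.539 -3.689 3.304
v 1.475 -3.52 1.864
v 1.866 -3.654 3.212
f 2 4 1
f 5 2 1
f 1 4 3
f 3 5 1
f 2 8 4
f 6 2 5
f 6 8 2
f 4 8 3
f 7 5 3
f 3 8 7
f 7 6 5
f 8 6 7
f 10 12 9
f 13 10 9
f 9 12 11
f 11 13 9
f 10 16 12
f 14 10 13
f 14 16 10
f 12 16 11
f 15 13 11
f 11 16 15
f 15 14 13
f 16 14 15
f 18 17 21
f 18 21 19
f 19 21 22
f 19 22 20
f 21 17 23
f 21 23 22
f 22 23 24
f 22 24 20
f 23 17 25
f 23 25 24
f 24 25 26
f 24 26 20
f 25 17 27
f 25 27 26
f 26 27 28
f 26 28 20
f 27 17 29
f 27 29 28
f 28 29 30
f 28 30 20
f 29 17 31
f 29 31 30
f 30 31 32
f 30 32 20
f 31 17 33
f 31 33 32
f 32 33 34
f 32 34 20
f 33 17 35
f 33 35 34
f 34 35 36
f 34 36 20
f 35 17 37
f 35 37 36
f 36 37 38
f 36 38 20
f 37 17 39
f 37 39 38
f 38 39 40
f 38 40 20
f 39 17 41
f 39 41 40
f 40 41 42
f 40 42 20
f 41 17 43
f 41 43 42
f 42 43 44
f 42 44 20
f 43 17 45
f 43 45 44
f 44 45 46
f 44 46 20
f 45 17 47
f 45 47 46
f 46 47 48
f 46 48 20
f 47 17 18
f 47 18 48
f 48 18 19
f 48 19 20



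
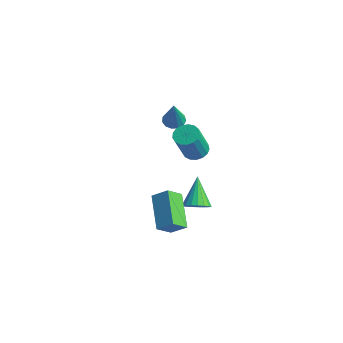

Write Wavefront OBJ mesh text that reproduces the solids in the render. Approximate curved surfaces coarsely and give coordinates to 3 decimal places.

v -1.527 1.16 -3.974
v -0.933 1.147 -3.549
v -2.413 1.98 -2.706
v -0.901 1.428 -3.709
v -0.994 1.656 -3.921
v -1.192 1.786 -4.144
v -1.456 1.792 -4.332
v -1.734 1.673 -4.45
v -1.972 1.452 -4.473
v -2.121 1.174 -4.398
v -2.153 0.893 -4.238
v -2.06 0.665 -4.026
v -1.862 0.535 -3.804
v -1.598 0.529 -3.615
v -1.32 0.648 -3.497
v -1.082 0.868 -3.474
v -2.236 -1.039 -2.452
v -1.568 -0.601 -1.866
v -2.18 -0.214 -3.131
v -1.513 0.224 -2.545
v -0.747 -1.964 -3.455
v -0.08 -1.526 -2.869
v -0.692 -1.139 -4.134
v -0.024 -0.701 -3.548
v -2.808 0.827 1.816
v -2.313 0.67 1.582
v -2.212 0.313 3.424
v -2.279 0.978 1.668
v -2.414 1.238 1.801
v -2.673 1.367 1.939
v -2.976 1.325 2.037
v -3.225 1.124 2.066
v -3.342 0.83 2.015
v -3.29 0.534 1.901
v -3.085 0.331 1.76
v -2.791 0.286 1.637
v -2.504 0.412 1.571
v -1.17 0.782 0.647
v -0.534 0.674 0.508
v -0.314 -0.11 2.113
v -0.95 -0.002 2.253
v -0.534 0.958 0.646
v -0.314 0.174 2.252
v -0.679 1.201 0.785
v -0.46 0.418 2.391
v -0.937 1.349 0.892
v -0.718 0.565 2.498
v -1.248 1.366 0.943
v -1.029 0.583 2.549
v -1.542 1.25 0.926
v -1.322 0.467 2.532
v -1.75 1.026 0.846
v -1.53 0.243 2.451
v -1.825 0.747 0.72
v -1.605 -0.037 2.325
v -1.75 0.475 0.577
v -1.53 -0.308 2.182
v -1.542 0.274 0.45
v -1.323 -0.51 2.056
v -1.249 0.189 0.369
v -1.029 -0.595 1.974
v -0.938 0.239 0.351
v -0.718 -0.544 1.957
v -0.679 0.415 0.401
v -0.46 -0.369 2.007
f 2 1 4
f 2 4 3
f 4 1 5
f 4 5 3
f 5 1 6
f 5 6 3
f 6 1 7
f 6 7 3
f 7 1 8
f 7 8 3
f 8 1 9
f 8 9 3
f 9 1 10
f 9 10 3
f 10 1 11
f 10 11 3
f 11 1 12
f 11 12 3
f 12 1 13
f 12 13 3
f 13 1 14
f 13 14 3
f 14 1 15
f 14 15 3
f 15 1 16
f 15 16 3
f 16 1 2
f 16 2 3
f 18 20 17
f 21 18 17
f 17 20 19
f 19 21 17
f 18 24 20
f 22 18 21
f 22 24 18
f 20 24 19
f 23 21 19
f 19 24 23
f 23 22 21
f 24 22 23
f 26 25 28
f 26 28 27
f 28 25 29
f 28 29 27
f 29 25 30
f 29 30 27
f 30 25 31
f 30 31 27
f 31 25 32
f 31 32 27
f 32 25 33
f 32 33 27
f 33 25 34
f 33 34 27
f 34 25 35
f 34 35 27
f 35 25 36
f 35 36 27
f 36 25 37
f 36 37 27
f 37 25 26
f 37 26 27
f 39 38 42
f 39 42 40
f 40 42 43
f 40 43 41
f 42 38 44
f 42 44 43
f 43 44 45
f 43 45 41
f 44 38 46
f 44 46 45
f 45 46 47
f 45 47 41
f 46 38 48
f 46 48 47
f 47 48 49
f 47 49 41
f 48 38 50
f 48 50 49
f 49 50 51
f 49 51 41
f 50 38 52
f 50 52 51
f 51 52 53
f 51 53 41
f 52 38 54
f 52 54 53
f 53 54 55
f 53 55 41
f 54 38 56
f 54 56 55
f 55 56 57
f 55 57 41
f 56 38 58
f 56 58 57
f 57 58 59
f 57 59 41
f 58 38 60
f 58 60 59
f 59 60 61
f 59 61 41
f 60 38 62
f 60 62 61
f 61 62 63
f 61 63 41
f 62 38 64
f 62 64 63
f 63 64 65
f 63 65 41
f 64 38 39
f 64 39 65
f 65 39 40
f 65 40 41



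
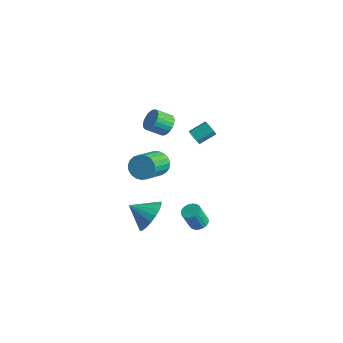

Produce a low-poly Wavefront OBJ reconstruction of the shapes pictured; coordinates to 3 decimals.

v -0.863 -0.288 3.36
v -0.247 -0.59 3.431
v -0.681 -1.334 4.032
v -1.297 -1.032 3.96
v -0.247 -0.421 3.641
v -0.681 -1.165 4.241
v -0.341 -0.232 3.807
v -0.775 -0.975 4.408
v -0.514 -0.051 3.906
v -0.949 -0.794 4.506
v -0.741 0.094 3.921
v -1.175 -0.65 4.522
v -0.986 0.18 3.851
v -1.42 -0.563 4.452
v -1.212 0.196 3.706
v -1.647 -0.548 4.307
v -1.385 0.137 3.508
v -1.82 -0.606 4.109
v -1.479 0.014 3.288
v -1.913 -0.73 3.889
v -1.479 -0.155 3.079
v -1.913 -0.899 3.679
v -1.385 -0.345 2.912
v -1.819 -1.088 3.513
v -1.211 -0.526 2.814
v -1.646 -1.269 3.414
v -0.985 -0.67 2.798
v -1.419 -1.414 3.399
v -0.74 -0.757 2.868
v -1.174 -1.5 3.469
v -0.513 -0.772 3.013
v -0.948 -1.516 3.614
v -0.34 -0.714 3.211
v -0.775 -1.457 3.812
v 1.322 0.114 -3.627
v 1.857 -0.051 -3.627
v 1.713 -0.519 -2.433
v 1.178 -0.354 -2.433
v 1.873 0.164 -3.54
v 1.729 -0.303 -2.347
v 1.794 0.371 -3.469
v 1.649 -0.096 -2.275
v 1.633 0.534 -3.425
v 1.488 0.066 -2.231
v 1.418 0.623 -3.416
v 1.274 0.156 -2.222
v 1.187 0.625 -3.443
v 1.043 0.158 -2.249
v 0.979 0.538 -3.502
v 0.835 0.071 -2.308
v 0.83 0.378 -3.583
v 0.686 -0.089 -2.389
v 0.767 0.172 -3.671
v 0.623 -0.295 -2.477
v 0.799 -0.044 -3.752
v 0.655 -0.511 -2.558
v 0.922 -0.233 -3.811
v 0.778 -0.7 -2.617
v 1.114 -0.361 -3.838
v 0.97 -0.829 -2.644
v 1.342 -0.408 -3.829
v 1.198 -0.876 -2.635
v 1.567 -0.365 -3.785
v 1.423 -0.832 -2.591
v 1.749 -0.238 -3.713
v 1.605 -0.706 -2.52
v -0.716 -1.57 -3.511
v -0.125 -1.427 -2.606
v -1.644 -2.31 -2.789
v -0.425 -1.046 -2.6
v -0.782 -0.768 -2.775
v -1.126 -0.65 -3.096
v -1.389 -0.713 -3.499
v -1.518 -0.946 -3.904
v -1.489 -1.303 -4.232
v -1.306 -1.712 -4.416
v -1.006 -2.094 -4.422
v -0.649 -2.371 -4.247
v -0.305 -2.49 -3.926
v -0.042 -2.427 -3.523
v 0.087 -2.194 -3.118
v 0.057 -1.837 -2.79
v -2.306 2.855 -0.261
v -2.116 2.56 0.136
v -1.805 3.489 0.678
v -1.994 3.785 0.281
v -1.838 2.633 -0.15
v -1.526 3.563 0.393
v -1.833 2.837 -0.501
v -1.522 3.766 0.042
v -2.106 3.051 -0.711
v -1.794 3.98 -0.169
v -2.495 3.151 -0.658
v -2.184 4.08 -0.116
v -2.774 3.077 -0.373
v -2.462 4.007 0.17
v -2.778 2.874 -0.022
v -2.467 3.803 0.521
v -2.506 2.66 0.189
v -2.194 3.589 0.731
v 0.656 -2.245 2.281
v 0.949 -2.52 1.624
v 1.536 -3.99 2.502
v 1.244 -3.715 3.159
v 1.195 -2.352 1.741
v 1.782 -3.822 2.619
v 1.348 -2.165 1.952
v 1.935 -3.635 2.829
v 1.381 -1.992 2.219
v 1.968 -3.462 3.097
v 1.289 -1.863 2.497
v 1.876 -3.333 3.375
v 1.088 -1.8 2.738
v 1.675 -3.27 3.616
v 0.812 -1.814 2.9
v 1.399 -3.284 3.777
v 0.509 -1.902 2.955
v 1.096 -3.372 3.832
v 0.231 -2.05 2.893
v 0.819 -3.52 3.771
v 0.028 -2.231 2.726
v 0.615 -3.701 3.603
v -0.068 -2.415 2.481
v 0.52 -3.885 3.359
v -0.038 -2.569 2.202
v 0.55 -4.039 3.08
v 0.112 -2.668 1.937
v 0.7 -4.138 2.815
v 0.356 -2.693 1.731
v 0.944 -4.163 2.609
v 0.652 -2.641 1.621
v 1.24 -4.111 2.498
f 2 1 5
f 2 5 3
f 3 5 6
f 3 6 4
f 5 1 7
f 5 7 6
f 6 7 8
f 6 8 4
f 7 1 9
f 7 9 8
f 8 9 10
f 8 10 4
f 9 1 11
f 9 11 10
f 10 11 12
f 10 12 4
f 11 1 13
f 11 13 12
f 12 13 14
f 12 14 4
f 13 1 15
f 13 15 14
f 14 15 16
f 14 16 4
f 15 1 17
f 15 17 16
f 16 17 18
f 16 18 4
f 17 1 19
f 17 19 18
f 18 19 20
f 18 20 4
f 19 1 21
f 19 21 20
f 20 21 22
f 20 22 4
f 21 1 23
f 21 23 22
f 22 23 24
f 22 24 4
f 23 1 25
f 23 25 24
f 24 25 26
f 24 26 4
f 25 1 27
f 25 27 26
f 26 27 28
f 26 28 4
f 27 1 29
f 27 29 28
f 28 29 30
f 28 30 4
f 29 1 31
f 29 31 30
f 30 31 32
f 30 32 4
f 31 1 33
f 31 33 32
f 32 33 34
f 32 34 4
f 33 1 2
f 33 2 34
f 34 2 3
f 34 3 4
f 36 35 39
f 36 39 37
f 37 39 40
f 37 40 38
f 39 35 41
f 39 41 40
f 40 41 42
f 40 42 38
f 41 35 43
f 41 43 42
f 42 43 44
f 42 44 38
f 43 35 45
f 43 45 44
f 44 45 46
f 44 46 38
f 45 35 47
f 45 47 46
f 46 47 48
f 46 48 38
f 47 35 49
f 47 49 48
f 48 49 50
f 48 50 38
f 49 35 51
f 49 51 50
f 50 51 52
f 50 52 38
f 51 35 53
f 51 53 52
f 52 53 54
f 52 54 38
f 53 35 55
f 53 55 54
f 54 55 56
f 54 56 38
f 55 35 57
f 55 57 56
f 56 57 58
f 56 58 38
f 57 35 59
f 57 59 58
f 58 59 60
f 58 60 38
f 59 35 61
f 59 61 60
f 60 61 62
f 60 62 38
f 61 35 63
f 61 63 62
f 62 63 64
f 62 64 38
f 63 35 65
f 63 65 64
f 64 65 66
f 64 66 38
f 65 35 36
f 65 36 66
f 66 36 37
f 66 37 38
f 68 67 70
f 68 70 69
f 70 67 71
f 70 71 69
f 71 67 72
f 71 72 69
f 72 67 73
f 72 73 69
f 73 67 74
f 73 74 69
f 74 67 75
f 74 75 69
f 75 67 76
f 75 76 69
f 76 67 77
f 76 77 69
f 77 67 78
f 77 78 69
f 78 67 79
f 78 79 69
f 79 67 80
f 79 80 69
f 80 67 81
f 80 81 69
f 81 67 82
f 81 82 69
f 82 67 68
f 82 68 69
f 84 83 87
f 84 87 85
f 85 87 88
f 85 88 86
f 87 83 89
f 87 89 88
f 88 89 90
f 88 90 86
f 89 83 91
f 89 91 90
f 90 91 92
f 90 92 86
f 91 83 93
f 91 93 92
f 92 93 94
f 92 94 86
f 93 83 95
f 93 95 94
f 94 95 96
f 94 96 86
f 95 83 97
f 95 97 96
f 96 97 98
f 96 98 86
f 97 83 99
f 97 99 98
f 98 99 100
f 98 100 86
f 99 83 84
f 99 84 100
f 100 84 85
f 100 85 86
f 102 101 105
f 102 105 103
f 103 105 106
f 103 106 104
f 105 101 107
f 105 107 106
f 106 107 108
f 106 108 104
f 107 101 109
f 107 109 108
f 108 109 110
f 108 110 104
f 109 101 111
f 109 111 110
f 110 111 112
f 110 112 104
f 111 101 113
f 111 113 112
f 112 113 114
f 112 114 104
f 113 101 115
f 113 115 114
f 114 115 116
f 114 116 104
f 115 101 117
f 115 117 116
f 116 117 118
f 116 118 104
f 117 101 119
f 117 119 118
f 118 119 120
f 118 120 104
f 119 101 121
f 119 121 120
f 120 121 122
f 120 122 104
f 121 101 123
f 121 123 122
f 122 123 124
f 122 124 104
f 123 101 125
f 123 125 124
f 124 125 126
f 124 126 104
f 125 101 127
f 125 127 126
f 126 127 128
f 126 128 104
f 127 101 129
f 127 129 128
f 128 129 130
f 128 130 104
f 129 101 131
f 129 131 130
f 130 131 132
f 130 132 104
f 131 101 102
f 131 102 132
f 132 102 103
f 132 103 104



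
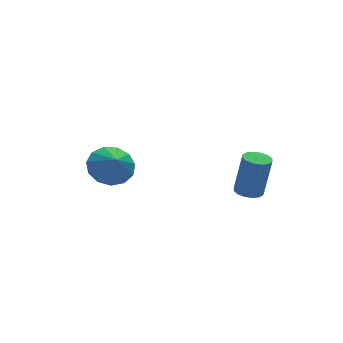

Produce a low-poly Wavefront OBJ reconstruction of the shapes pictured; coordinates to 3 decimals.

v 1.502 -0.971 -1.404
v 2.077 -1.101 -1.513
v 2.414 -1.138 0.316
v 1.838 -1.009 0.424
v 2.065 -0.79 -1.504
v 2.402 -0.828 0.325
v 1.902 -0.529 -1.469
v 2.238 -0.566 0.36
v 1.631 -0.385 -1.416
v 1.968 -0.423 0.413
v 1.326 -0.399 -1.36
v 1.662 -0.437 0.469
v 1.068 -0.566 -1.316
v 1.404 -0.604 0.513
v 0.926 -0.842 -1.296
v 1.263 -0.879 0.533
v 0.938 -1.152 -1.305
v 1.275 -1.19 0.524
v 1.102 -1.414 -1.34
v 1.438 -1.451 0.489
v 1.372 -1.557 -1.393
v 1.709 -1.595 0.436
v 1.678 -1.543 -1.449
v 2.014 -1.581 0.38
v 1.936 -1.376 -1.493
v 2.272 -1.414 0.336
v -2.082 4.28 -2.057
v -1.317 3.754 -2.503
v -2.098 3.6 -1.283
v -1.065 4.144 -2.154
v -1.136 4.577 -1.775
v -1.508 4.916 -1.485
v -2.061 5.053 -1.377
v -2.621 4.945 -1.484
v -3.01 4.625 -1.773
v -3.104 4.196 -2.153
v -2.873 3.794 -2.501
v -2.391 3.546 -2.709
v -1.811 3.531 -2.71
f 2 1 5
f 2 5 3
f 3 5 6
f 3 6 4
f 5 1 7
f 5 7 6
f 6 7 8
f 6 8 4
f 7 1 9
f 7 9 8
f 8 9 10
f 8 10 4
f 9 1 11
f 9 11 10
f 10 11 12
f 10 12 4
f 11 1 13
f 11 13 12
f 12 13 14
f 12 14 4
f 13 1 15
f 13 15 14
f 14 15 16
f 14 16 4
f 15 1 17
f 15 17 16
f 16 17 18
f 16 18 4
f 17 1 19
f 17 19 18
f 18 19 20
f 18 20 4
f 19 1 21
f 19 21 20
f 20 21 22
f 20 22 4
f 21 1 23
f 21 23 22
f 22 23 24
f 22 24 4
f 23 1 25
f 23 25 24
f 24 25 26
f 24 26 4
f 25 1 2
f 25 2 26
f 26 2 3
f 26 3 4
f 28 27 30
f 28 30 29
f 30 27 31
f 30 31 29
f 31 27 32
f 31 32 29
f 32 27 33
f 32 33 29
f 33 27 34
f 33 34 29
f 34 27 35
f 34 35 29
f 35 27 36
f 35 36 29
f 36 27 37
f 36 37 29
f 37 27 38
f 37 38 29
f 38 27 39
f 38 39 29
f 39 27 28
f 39 28 29



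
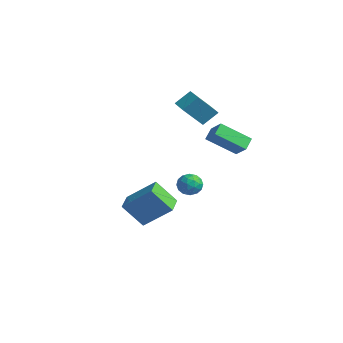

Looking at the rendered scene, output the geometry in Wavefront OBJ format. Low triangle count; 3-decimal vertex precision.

v -1.72 3.464 -3.833
v -1.197 2.91 -3.453
v -2.663 2.47 -3.987
v -2.14 1.916 -3.607
v -2.493 2.546 -3.156
v -1.911 3.16 -3.061
v -1.949 2.22 -4.379
v -1.367 2.834 -4.284
v -1.339 2.14 -3.79
v -1.675 2.342 -3.034
v -2.185 3.038 -4.406
v -2.521 3.24 -3.65
v -1.376 3.274 -3.63
v -2.484 2.106 -3.81
v -2.692 2.476 -3.545
v -2.384 2.151 -3.322
v -1.795 3.421 -3.399
v -1.488 3.096 -3.176
v -2.25 2.882 -3.001
v -2.372 2.284 -4.264
v -2.065 1.959 -4.041
v -1.476 3.229 -4.118
v -1.168 2.904 -3.895
v -1.61 2.498 -4.439
v -1.152 2.496 -3.604
v -1.706 1.912 -3.695
v -1.594 2.091 -4.149
v -1.252 2.451 -4.093
v -1.35 2.615 -3.16
v -1.904 2.031 -3.25
v -2.111 2.401 -2.985
v -1.769 2.762 -2.929
v -1.433 2.163 -3.358
v -1.956 3.349 -4.19
v -2.51 2.765 -4.28
v -2.091 2.618 -4.511
v -1.749 2.979 -4.455
v -2.154 3.468 -3.745
v -2.708 2.884 -3.836
v -2.608 2.929 -3.347
v -2.266 3.289 -3.291
v -2.427 3.217 -4.082
v 1.696 3.819 0.729
v 0.745 2.328 1.951
v 2.653 3.816 1.47
v 1.701 2.326 2.693
v 2.099 3.134 0.207
v 1.147 1.644 1.43
v 3.055 3.132 0.949
v 2.104 1.641 2.171
v -2.611 2.078 2.9
v -2.358 3.006 3.761
v -2.672 3.562 1.318
v -2.419 4.49 2.179
v -1.601 1.95 2.741
v -1.348 2.878 3.602
v -1.662 3.434 1.159
v -1.409 4.362 2.02
v 2.749 -5.028 -1.553
v 3.955 -3.893 -0.182
v 1.751 -4.064 -1.473
v 2.957 -2.929 -0.102
v 3.503 -4.131 -2.958
v 4.709 -2.996 -1.587
v 2.505 -3.167 -2.878
v 3.711 -2.032 -1.507
f 1 38 17
f 38 12 41
f 17 41 6
f 38 41 17
f 1 17 13
f 17 6 18
f 13 18 2
f 17 18 13
f 1 13 22
f 13 2 23
f 22 23 8
f 13 23 22
f 1 22 34
f 22 8 37
f 34 37 11
f 22 37 34
f 1 34 38
f 34 11 42
f 38 42 12
f 34 42 38
f 2 18 29
f 18 6 32
f 29 32 10
f 18 32 29
f 6 41 19
f 41 12 40
f 19 40 5
f 41 40 19
f 12 42 39
f 42 11 35
f 39 35 3
f 42 35 39
f 11 37 36
f 37 8 24
f 36 24 7
f 37 24 36
f 8 23 28
f 23 2 25
f 28 25 9
f 23 25 28
f 4 30 16
f 30 10 31
f 16 31 5
f 30 31 16
f 4 16 14
f 16 5 15
f 14 15 3
f 16 15 14
f 4 14 21
f 14 3 20
f 21 20 7
f 14 20 21
f 4 21 26
f 21 7 27
f 26 27 9
f 21 27 26
f 4 26 30
f 26 9 33
f 30 33 10
f 26 33 30
f 5 31 19
f 31 10 32
f 19 32 6
f 31 32 19
f 3 15 39
f 15 5 40
f 39 40 12
f 15 40 39
f 7 20 36
f 20 3 35
f 36 35 11
f 20 35 36
f 9 27 28
f 27 7 24
f 28 24 8
f 27 24 28
f 10 33 29
f 33 9 25
f 29 25 2
f 33 25 29
f 44 46 43
f 47 44 43
f 43 46 45
f 45 47 43
f 44 50 46
f 48 44 47
f 48 50 44
f 46 50 45
f 49 47 45
f 45 50 49
f 49 48 47
f 50 48 49
f 52 54 51
f 55 52 51
f 51 54 53
f 53 55 51
f 52 58 54
f 56 52 55
f 56 58 52
f 54 58 53
f 57 55 53
f 53 58 57
f 57 56 55
f 58 56 57
f 60 62 59
f 63 60 59
f 59 62 61
f 61 63 59
f 60 66 62
f 64 60 63
f 64 66 60
f 62 66 61
f 65 63 61
f 61 66 65
f 65 64 63
f 66 64 65



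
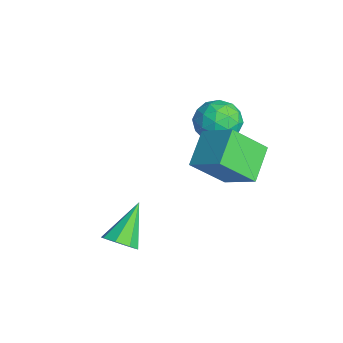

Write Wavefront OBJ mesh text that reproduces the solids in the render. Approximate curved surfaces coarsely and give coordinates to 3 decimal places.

v 1.2 -3.558 -2.93
v 1.705 -3.812 -2.322
v 0 -2.502 -1.49
v 1.888 -3.259 -2.575
v 1.668 -2.881 -3.036
v 1.173 -2.899 -3.434
v 0.694 -3.303 -3.537
v 0.511 -3.857 -3.284
v 0.731 -4.235 -2.823
v 1.226 -4.216 -2.425
v 0.832 -0.593 1.273
v -0.481 0.228 2.21
v 0.743 0.914 -0.172
v -0.569 1.735 0.765
v 2.089 0.365 2.195
v 0.777 1.186 3.132
v 2.001 1.872 0.75
v 0.688 2.693 1.687
v -2.876 2.467 0.599
v -2.059 1.799 0.153
v -3.441 1.061 1.667
v -2.624 0.393 1.221
v -2.34 1.267 1.906
v -1.99 2.136 1.246
v -3.51 0.724 0.574
v -3.16 1.593 -0.086
v -2.45 0.722 0.137
v -1.727 1.057 0.961
v -3.773 1.803 0.859
v -3.05 2.138 1.683
v -2.418 2.257 0.282
v -3.082 0.603 1.538
v -2.915 1.117 1.941
v -2.435 0.724 1.679
v -2.377 2.454 0.925
v -1.897 2.062 0.662
v -2.062 1.749 1.693
v -3.603 0.798 1.158
v -3.123 0.406 0.895
v -3.065 2.136 0.141
v -2.585 1.743 -0.121
v -3.438 1.111 0.127
v -2.167 1.231 0.011
v -2.5 0.404 0.639
v -3.02 0.599 0.258
v -2.815 1.11 -0.13
v -1.742 1.428 0.495
v -2.075 0.601 1.123
v -1.907 1.115 1.525
v -1.702 1.626 1.137
v -1.973 0.795 0.486
v -3.425 2.259 0.697
v -3.758 1.432 1.325
v -3.798 1.234 0.683
v -3.593 1.745 0.295
v -3 2.456 1.181
v -3.333 1.629 1.809
v -2.685 1.75 1.95
v -2.48 2.261 1.562
v -3.527 2.065 1.334
f 2 1 4
f 2 4 3
f 4 1 5
f 4 5 3
f 5 1 6
f 5 6 3
f 6 1 7
f 6 7 3
f 7 1 8
f 7 8 3
f 8 1 9
f 8 9 3
f 9 1 10
f 9 10 3
f 10 1 2
f 10 2 3
f 12 14 11
f 15 12 11
f 11 14 13
f 13 15 11
f 12 18 14
f 16 12 15
f 16 18 12
f 14 18 13
f 17 15 13
f 13 18 17
f 17 16 15
f 18 16 17
f 19 56 35
f 56 30 59
f 35 59 24
f 56 59 35
f 19 35 31
f 35 24 36
f 31 36 20
f 35 36 31
f 19 31 40
f 31 20 41
f 40 41 26
f 31 41 40
f 19 40 52
f 40 26 55
f 52 55 29
f 40 55 52
f 19 52 56
f 52 29 60
f 56 60 30
f 52 60 56
f 20 36 47
f 36 24 50
f 47 50 28
f 36 50 47
f 24 59 37
f 59 30 58
f 37 58 23
f 59 58 37
f 30 60 57
f 60 29 53
f 57 53 21
f 60 53 57
f 29 55 54
f 55 26 42
f 54 42 25
f 55 42 54
f 26 41 46
f 41 20 43
f 46 43 27
f 41 43 46
f 22 48 34
f 48 28 49
f 34 49 23
f 48 49 34
f 22 34 32
f 34 23 33
f 32 33 21
f 34 33 32
f 22 32 39
f 32 21 38
f 39 38 25
f 32 38 39
f 22 39 44
f 39 25 45
f 44 45 27
f 39 45 44
f 22 44 48
f 44 27 51
f 48 51 28
f 44 51 48
f 23 49 37
f 49 28 50
f 37 50 24
f 49 50 37
f 21 33 57
f 33 23 58
f 57 58 30
f 33 58 57
f 25 38 54
f 38 21 53
f 54 53 29
f 38 53 54
f 27 45 46
f 45 25 42
f 46 42 26
f 45 42 46
f 28 51 47
f 51 27 43
f 47 43 20
f 51 43 47



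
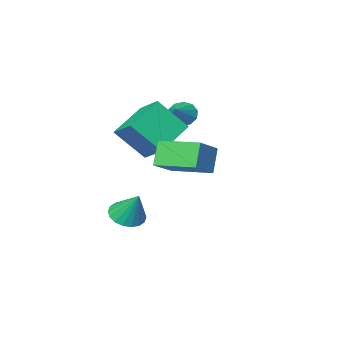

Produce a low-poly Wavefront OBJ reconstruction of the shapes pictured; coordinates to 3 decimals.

v -2.655 -1.218 1.126
v -2.405 -0.937 0.501
v -1.805 -0.442 1.814
v -2.75 -0.682 0.64
v -3.059 -0.632 0.965
v -3.213 -0.806 1.352
v -3.154 -1.137 1.652
v -2.904 -1.499 1.752
v -2.559 -1.754 1.613
v -2.25 -1.804 1.288
v -2.096 -1.63 0.901
v -2.155 -1.299 0.6
v 0.722 -0.487 -4.189
v 1.544 -0.163 -4.359
v 0.658 0.447 -2.711
v 1.304 0.104 -4.538
v 0.949 0.253 -4.647
v 0.549 0.256 -4.666
v 0.183 0.112 -4.591
v -0.076 -0.151 -4.436
v -0.177 -0.481 -4.232
v -0.1 -0.812 -4.019
v 0.139 -1.078 -3.841
v 0.494 -1.228 -3.731
v 0.894 -1.23 -3.712
v 1.26 -1.086 -3.788
v 1.519 -0.823 -3.943
v 1.621 -0.493 -4.147
v -0.477 -1.26 1.898
v -0.55 0.058 2.71
v -1.56 -0.403 0.41
v -1.633 0.915 1.222
v 1.313 -0.595 0.978
v 1.24 0.723 1.79
v 0.23 0.262 -0.51
v 0.157 1.58 0.302
v -0.687 1.357 0.346
v 0.595 1.977 1.159
v -1.704 3.131 0.596
v -0.422 3.751 1.409
v -0.158 1.829 -0.849
v 1.124 2.449 -0.036
v -1.175 3.603 -0.599
v 0.107 4.223 0.214
f 2 1 4
f 2 4 3
f 4 1 5
f 4 5 3
f 5 1 6
f 5 6 3
f 6 1 7
f 6 7 3
f 7 1 8
f 7 8 3
f 8 1 9
f 8 9 3
f 9 1 10
f 9 10 3
f 10 1 11
f 10 11 3
f 11 1 12
f 11 12 3
f 12 1 2
f 12 2 3
f 14 13 16
f 14 16 15
f 16 13 17
f 16 17 15
f 17 13 18
f 17 18 15
f 18 13 19
f 18 19 15
f 19 13 20
f 19 20 15
f 20 13 21
f 20 21 15
f 21 13 22
f 21 22 15
f 22 13 23
f 22 23 15
f 23 13 24
f 23 24 15
f 24 13 25
f 24 25 15
f 25 13 26
f 25 26 15
f 26 13 27
f 26 27 15
f 27 13 28
f 27 28 15
f 28 13 14
f 28 14 15
f 30 32 29
f 33 30 29
f 29 32 31
f 31 33 29
f 30 36 32
f 34 30 33
f 34 36 30
f 32 36 31
f 35 33 31
f 31 36 35
f 35 34 33
f 36 34 35
f 38 40 37
f 41 38 37
f 37 40 39
f 39 41 37
f 38 44 40
f 42 38 41
f 42 44 38
f 40 44 39
f 43 41 39
f 39 44 43
f 43 42 41
f 44 42 43



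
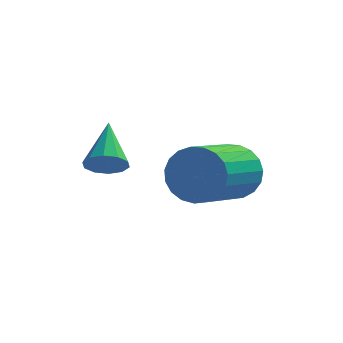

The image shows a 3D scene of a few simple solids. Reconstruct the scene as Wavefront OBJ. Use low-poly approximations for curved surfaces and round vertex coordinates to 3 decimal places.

v -1.271 2.203 2.7
v -0.933 1.949 3.082
v -1.429 3.377 3.62
v -0.73 2.143 2.869
v -0.734 2.36 2.592
v -0.943 2.517 2.356
v -1.277 2.554 2.251
v -1.609 2.457 2.318
v -1.812 2.263 2.53
v -1.808 2.046 2.808
v -1.6 1.889 3.044
v -1.265 1.852 3.149
v 1.446 4.483 1.678
v 1.786 4.101 0.961
v 1.113 2.516 1.485
v 0.774 2.897 2.202
v 2.059 4.066 1.203
v 1.386 2.48 1.727
v 2.225 4.102 1.526
v 1.552 2.517 2.05
v 2.257 4.204 1.876
v 1.584 2.619 2.4
v 2.149 4.354 2.192
v 1.476 2.769 2.716
v 1.919 4.527 2.419
v 1.247 2.942 2.943
v 1.608 4.691 2.517
v 0.935 3.106 3.041
v 1.269 4.82 2.471
v 0.596 3.235 2.995
v 0.96 4.891 2.287
v 0.287 3.305 2.811
v 0.735 4.89 1.998
v 0.063 3.305 2.522
v 0.634 4.82 1.654
v -0.039 3.234 2.178
v 0.673 4.691 1.314
v -0 3.105 1.838
v 0.845 4.526 1.037
v 0.173 2.94 1.561
v 1.122 4.353 0.87
v 0.449 2.768 1.394
v 1.455 4.203 0.844
v 0.782 2.618 1.368
f 2 1 4
f 2 4 3
f 4 1 5
f 4 5 3
f 5 1 6
f 5 6 3
f 6 1 7
f 6 7 3
f 7 1 8
f 7 8 3
f 8 1 9
f 8 9 3
f 9 1 10
f 9 10 3
f 10 1 11
f 10 11 3
f 11 1 12
f 11 12 3
f 12 1 2
f 12 2 3
f 14 13 17
f 14 17 15
f 15 17 18
f 15 18 16
f 17 13 19
f 17 19 18
f 18 19 20
f 18 20 16
f 19 13 21
f 19 21 20
f 20 21 22
f 20 22 16
f 21 13 23
f 21 23 22
f 22 23 24
f 22 24 16
f 23 13 25
f 23 25 24
f 24 25 26
f 24 26 16
f 25 13 27
f 25 27 26
f 26 27 28
f 26 28 16
f 27 13 29
f 27 29 28
f 28 29 30
f 28 30 16
f 29 13 31
f 29 31 30
f 30 31 32
f 30 32 16
f 31 13 33
f 31 33 32
f 32 33 34
f 32 34 16
f 33 13 35
f 33 35 34
f 34 35 36
f 34 36 16
f 35 13 37
f 35 37 36
f 36 37 38
f 36 38 16
f 37 13 39
f 37 39 38
f 38 39 40
f 38 40 16
f 39 13 41
f 39 41 40
f 40 41 42
f 40 42 16
f 41 13 43
f 41 43 42
f 42 43 44
f 42 44 16
f 43 13 14
f 43 14 44
f 44 14 15
f 44 15 16



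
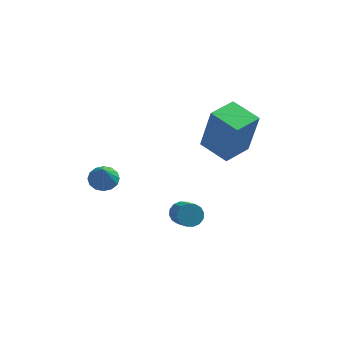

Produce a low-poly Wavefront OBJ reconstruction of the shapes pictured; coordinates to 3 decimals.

v 2.342 0.977 -0.279
v 2.755 0.762 1.831
v 3.248 2.028 -0.349
v 3.661 1.814 1.76
v 3.399 0.046 -0.58
v 3.812 -0.168 1.529
v 4.305 1.098 -0.651
v 4.718 0.883 1.459
v -1.321 -3.697 1.406
v -0.712 -3.676 1.403
v -1.299 -4.223 2.394
v -0.802 -3.41 1.547
v -1.032 -3.22 1.653
v -1.339 -3.159 1.692
v -1.641 -3.242 1.655
v -1.858 -3.447 1.551
v -1.931 -3.719 1.408
v -1.84 -3.985 1.264
v -1.611 -4.174 1.159
v -1.303 -4.235 1.119
v -1.001 -4.153 1.156
v -0.784 -3.948 1.26
v 1.664 -2.173 -1.981
v 2.01 -2.341 -2.373
v 2.343 -3.295 -1.672
v 1.996 -3.127 -1.279
v 2.164 -2.166 -2.209
v 2.497 -3.12 -1.508
v 2.184 -1.994 -1.984
v 2.516 -2.948 -1.282
v 2.064 -1.869 -1.757
v 2.397 -2.823 -1.056
v 1.837 -1.826 -1.591
v 2.17 -2.78 -0.889
v 1.564 -1.876 -1.529
v 1.896 -2.83 -0.827
v 1.317 -2.005 -1.588
v 1.65 -2.959 -0.887
v 1.163 -2.18 -1.752
v 1.496 -3.134 -1.051
v 1.144 -2.352 -1.978
v 1.476 -3.306 -1.276
v 1.263 -2.477 -2.204
v 1.596 -3.431 -1.503
v 1.49 -2.52 -2.371
v 1.823 -3.474 -1.669
v 1.764 -2.47 -2.433
v 2.096 -3.424 -1.731
f 2 4 1
f 5 2 1
f 1 4 3
f 3 5 1
f 2 8 4
f 6 2 5
f 6 8 2
f 4 8 3
f 7 5 3
f 3 8 7
f 7 6 5
f 8 6 7
f 10 9 12
f 10 12 11
f 12 9 13
f 12 13 11
f 13 9 14
f 13 14 11
f 14 9 15
f 14 15 11
f 15 9 16
f 15 16 11
f 16 9 17
f 16 17 11
f 17 9 18
f 17 18 11
f 18 9 19
f 18 19 11
f 19 9 20
f 19 20 11
f 20 9 21
f 20 21 11
f 21 9 22
f 21 22 11
f 22 9 10
f 22 10 11
f 24 23 27
f 24 27 25
f 25 27 28
f 25 28 26
f 27 23 29
f 27 29 28
f 28 29 30
f 28 30 26
f 29 23 31
f 29 31 30
f 30 31 32
f 30 32 26
f 31 23 33
f 31 33 32
f 32 33 34
f 32 34 26
f 33 23 35
f 33 35 34
f 34 35 36
f 34 36 26
f 35 23 37
f 35 37 36
f 36 37 38
f 36 38 26
f 37 23 39
f 37 39 38
f 38 39 40
f 38 40 26
f 39 23 41
f 39 41 40
f 40 41 42
f 40 42 26
f 41 23 43
f 41 43 42
f 42 43 44
f 42 44 26
f 43 23 45
f 43 45 44
f 44 45 46
f 44 46 26
f 45 23 47
f 45 47 46
f 46 47 48
f 46 48 26
f 47 23 24
f 47 24 48
f 48 24 25
f 48 25 26

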